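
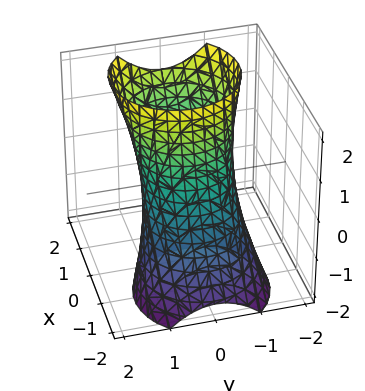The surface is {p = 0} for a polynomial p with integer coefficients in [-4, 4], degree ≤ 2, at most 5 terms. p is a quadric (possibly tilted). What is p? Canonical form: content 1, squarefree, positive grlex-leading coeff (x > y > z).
(a) The degree is 2 — a generic line meets the surface in up to 2 points.
(b) Against the integer gridlines: the x-axis gridline crossings are at x ∈ {-1, 1}; it misses every integer gridline on the z-axis.
(c) Matching integer coefficients to the picture gives p. Check: (0, -1, 0) on the y-axis lies on the surface, and p(0, -1, 0) = 0. ✓

x^2 - x*z + y^2 - 1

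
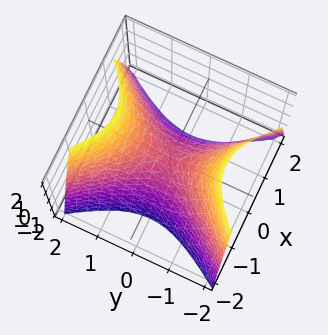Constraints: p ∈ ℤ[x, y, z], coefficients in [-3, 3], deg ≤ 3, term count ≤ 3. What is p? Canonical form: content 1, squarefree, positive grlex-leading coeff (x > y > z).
First, the degree is 2 — a saddle surface; a quadric.
Next, symmetries: the x ↦ −x reflection is a symmetry, so x appears only in even powers; it's symmetric under y → −y, forcing even powers of y.
Then, from the axis intercepts and sections: it meets the y-axis at y = 0 (among the integer gridlines); one x-axis crossing is at x = 0; it crosses the z-axis at the gridline z = 0.
Finally, putting this together gives p.

3*x^2 - 2*y^2 + 2*z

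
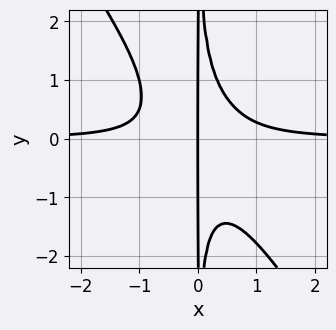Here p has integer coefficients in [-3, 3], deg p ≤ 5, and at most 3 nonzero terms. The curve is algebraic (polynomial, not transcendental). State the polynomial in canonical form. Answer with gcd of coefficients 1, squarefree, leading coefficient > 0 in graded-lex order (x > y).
3*x^3*y + 2*x^2*y^2 - x

(a) deg p = 4. No degree-3 curve has this shape.
(b) From the axis intercepts and sections: it meets the x-axis at x = 0 (among the integer gridlines); every point of the y-axis in the box is on the curve.
(c) The integer polynomial consistent with all of this is the stated p.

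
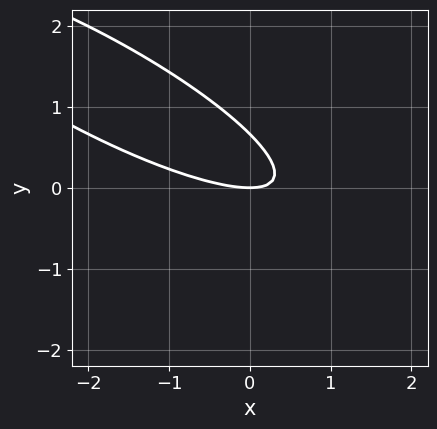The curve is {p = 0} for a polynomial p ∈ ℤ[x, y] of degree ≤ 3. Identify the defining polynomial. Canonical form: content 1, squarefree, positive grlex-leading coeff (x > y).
(a) deg p = 2.
(b) Against the integer gridlines: one y-axis crossing is at y = 0; it crosses the x-axis at the gridline x = 0.
(c) Fitting integer coefficients to these (and the overall shape) gives p.

x^2 + 3*x*y + 3*y^2 - 2*y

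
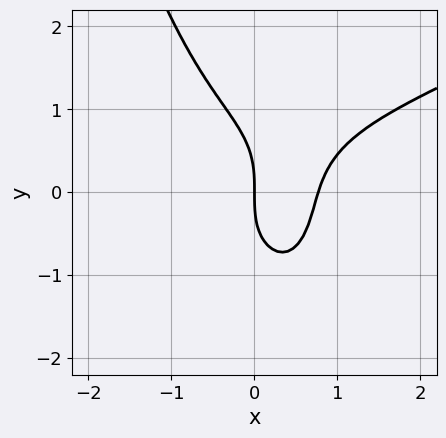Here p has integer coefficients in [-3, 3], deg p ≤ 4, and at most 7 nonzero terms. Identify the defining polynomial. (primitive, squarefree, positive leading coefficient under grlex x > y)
deg p = 4. A generic line meets the curve in up to 4 points.
From the visible intercepts: it crosses the y-axis at the gridline y = 0; it meets the x-axis at x = 0 (among the integer gridlines).
Putting this together gives p.

x^4 - 2*x^3*y - y^3 + 2*x^2 - 2*x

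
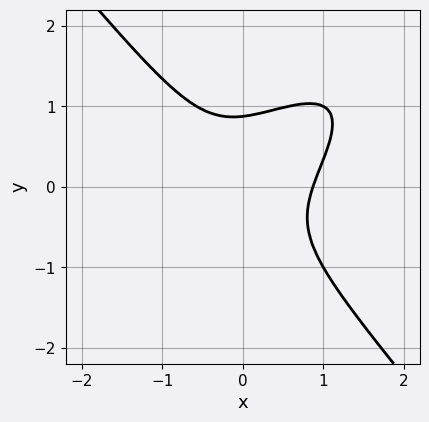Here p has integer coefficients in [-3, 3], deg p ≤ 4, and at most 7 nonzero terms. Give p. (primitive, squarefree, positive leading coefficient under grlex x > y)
3*x^3 - 3*x^2*y - x*y^2 + 3*y^3 - 2

1. The degree is 3 — a generic line meets the curve in up to 3 points.
2. Matching integer coefficients to the picture gives p.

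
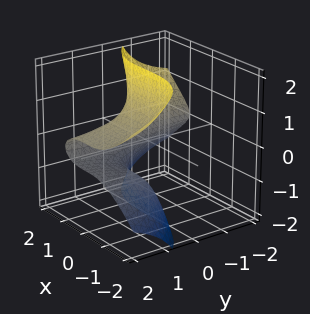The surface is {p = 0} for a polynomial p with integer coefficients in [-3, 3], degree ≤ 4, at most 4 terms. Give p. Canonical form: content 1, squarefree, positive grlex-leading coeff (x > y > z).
The degree is 3 — a generic line meets the surface in up to 3 points.
From the axis intercepts and sections: it misses every integer gridline on the y-axis; it misses every integer gridline on the z-axis.
Together with the visible shape, these determine p as stated. Check: (1, 0, 0) on the x-axis lies on the surface, and p(1, 0, 0) = 0. ✓

x^3 + 3*y*z^2 - 1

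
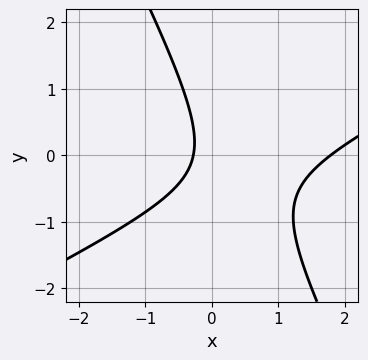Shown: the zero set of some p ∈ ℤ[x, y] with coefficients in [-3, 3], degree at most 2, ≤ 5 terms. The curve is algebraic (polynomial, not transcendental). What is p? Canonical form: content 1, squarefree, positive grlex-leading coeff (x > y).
2*x^2 - 3*x*y - 2*y^2 - 3*x - 1

1. The degree is 2 — a generic line meets the curve in up to 2 points.
2. Reading off the gridlines: the curve avoids every integer y-axis point in the box.
3. The integer polynomial consistent with all of this is the stated p.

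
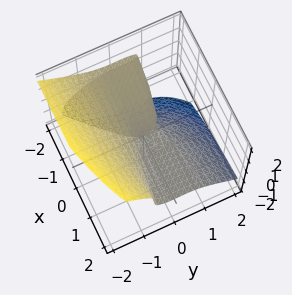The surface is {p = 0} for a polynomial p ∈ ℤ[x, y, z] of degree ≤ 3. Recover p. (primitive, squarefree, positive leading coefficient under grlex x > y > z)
First, degree: a generic line meets the surface in up to 3 points, so deg p = 3.
Next, from the visible intercepts: it meets the z-axis at z = 0 (among the integer gridlines); it crosses the y-axis at the gridline y = 0.
Finally, assembling these constraints gives the stated polynomial. Check: (1, 0, 0) on the x-axis lies on the surface, and p(1, 0, 0) = 0. ✓

3*x*z^2 - 2*y^3 - 3*z^3 - 2*x*z + y^2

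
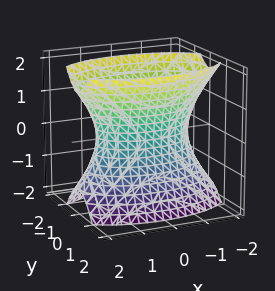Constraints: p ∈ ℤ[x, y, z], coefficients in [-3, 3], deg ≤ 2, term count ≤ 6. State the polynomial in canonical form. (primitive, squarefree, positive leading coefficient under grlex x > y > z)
First, the degree is 2 — an hourglass — one-sheet hyperboloid; a quadric.
Next, symmetries: mirror symmetry z ↦ −z ⇒ only even powers of z; mirror symmetry y ↦ −y ⇒ only even powers of y; it's symmetric under x → −x, forcing even powers of x.
Next, checking where it meets the axes: the surface avoids every integer z-axis point in the box.
Finally, these observations pin down the coefficients.

x^2 + 3*y^2 - z^2 - 2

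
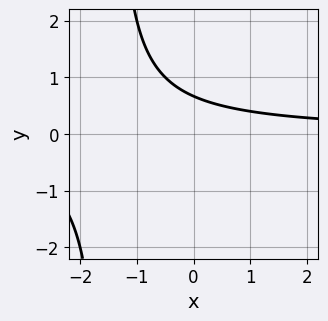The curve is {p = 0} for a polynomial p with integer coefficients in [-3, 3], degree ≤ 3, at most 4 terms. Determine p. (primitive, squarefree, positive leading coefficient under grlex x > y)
2*x*y + 3*y - 2

1. deg p = 2. The shape is more complex than any degree-1 curve.
2. From the axis intercepts and sections: no x-intercept at any integer in the box.
3. Matching integer coefficients to the picture gives p.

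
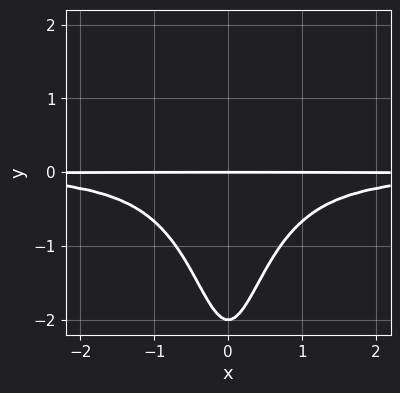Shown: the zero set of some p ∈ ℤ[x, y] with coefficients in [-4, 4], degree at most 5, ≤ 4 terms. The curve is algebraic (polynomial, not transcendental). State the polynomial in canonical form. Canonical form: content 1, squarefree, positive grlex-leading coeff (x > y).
1. Degree: no degree-3 curve has this shape, so deg p = 4.
2. Symmetries: the x ↦ −x reflection is a symmetry, so x appears only in even powers.
3. Checking where it meets the axes: every point of the x-axis in the box is on the curve; the y-axis gridline crossings are at y ∈ {-2, 0}.
4. Matching integer coefficients to the picture gives p.

2*x^2*y^2 + y^2 + 2*y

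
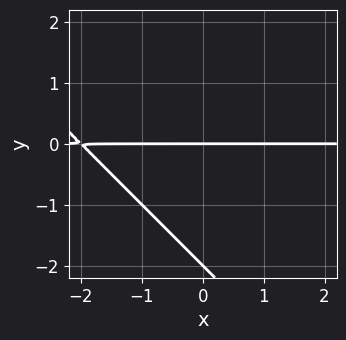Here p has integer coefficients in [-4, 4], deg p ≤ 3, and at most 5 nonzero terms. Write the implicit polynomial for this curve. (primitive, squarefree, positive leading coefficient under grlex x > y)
1. deg p = 2. No degree-1 curve has this shape.
2. Reading off the gridlines: among the integer gridlines, it crosses the y-axis at y ∈ {-2, 0}; every point of the x-axis in the box is on the curve.
3. Together with the visible shape, these determine p as stated.

x*y + y^2 + 2*y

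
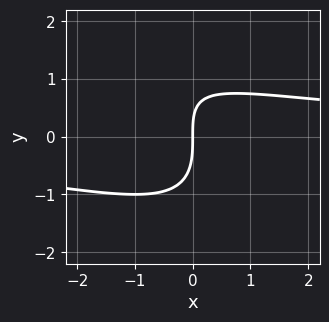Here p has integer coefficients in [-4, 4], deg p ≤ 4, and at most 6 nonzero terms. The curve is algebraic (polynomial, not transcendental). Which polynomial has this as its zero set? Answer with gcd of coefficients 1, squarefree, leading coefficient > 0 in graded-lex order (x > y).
First, deg p = 3.
Next, from the visible intercepts: it crosses the y-axis at the gridline y = 0; one x-axis crossing is at x = 0.
Finally, together with the visible shape, these determine p as stated.

x^2*y + 2*x*y^2 + y^3 + x*y - 3*x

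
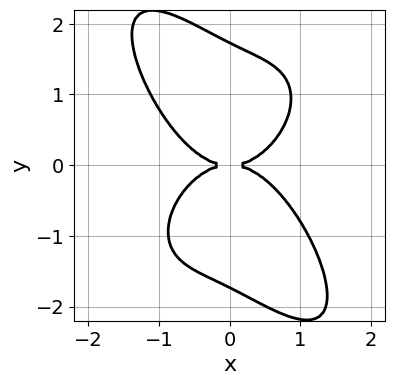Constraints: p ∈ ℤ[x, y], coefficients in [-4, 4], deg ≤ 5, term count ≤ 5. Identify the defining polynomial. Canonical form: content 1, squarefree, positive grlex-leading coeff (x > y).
First, the degree is 4 — the shape is more complex than any degree-3 curve.
Next, from the axis intercepts and sections: it meets the y-axis at y = 0 (among the integer gridlines); one x-axis crossing is at x = 0.
Finally, putting this together gives p.

2*x^4 + x*y^3 + y^4 - 3*y^2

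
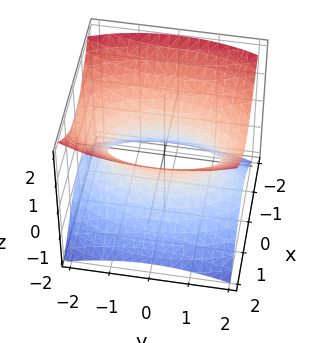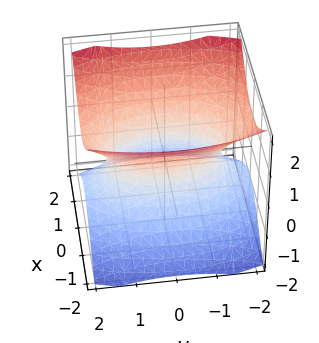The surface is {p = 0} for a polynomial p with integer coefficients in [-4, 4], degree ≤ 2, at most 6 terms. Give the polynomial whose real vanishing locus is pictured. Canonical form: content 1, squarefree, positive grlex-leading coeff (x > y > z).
3*x^2 + y^2 - 3*z^2 - 2

(a) Degree: one connected sheet with a waist; a quadric, so deg p = 2.
(b) Symmetries: it's symmetric under z → −z, forcing even powers of z; the y ↦ −y reflection is a symmetry, so y appears only in even powers; it's symmetric under x → −x, forcing even powers of x.
(c) Checking where it meets the axes: it misses every integer gridline on the z-axis.
(d) Solving for integer coefficients yields p as stated.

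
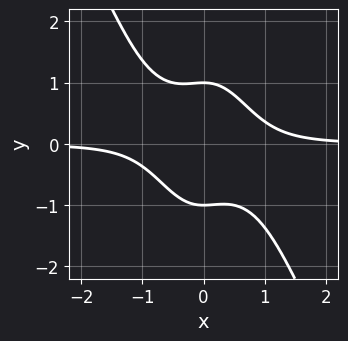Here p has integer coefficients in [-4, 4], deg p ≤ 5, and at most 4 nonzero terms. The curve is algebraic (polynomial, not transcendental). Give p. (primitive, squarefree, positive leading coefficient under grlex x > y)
2*x^3*y + x^2*y^2 + y^2 - 1

First, degree: a generic line meets the curve in up to 4 points, so deg p = 4.
Then, reading off the gridlines: it misses every integer gridline on the x-axis; the y-axis gridline crossings are at y ∈ {-1, 1}.
Finally, putting this together gives p.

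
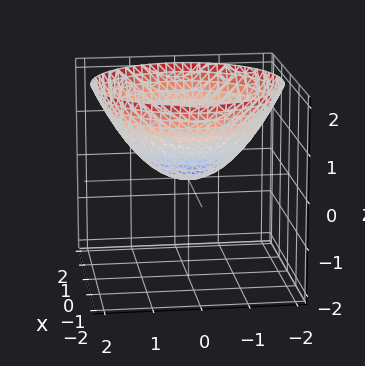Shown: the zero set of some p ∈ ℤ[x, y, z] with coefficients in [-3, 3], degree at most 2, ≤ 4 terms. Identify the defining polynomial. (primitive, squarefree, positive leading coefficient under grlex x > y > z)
First, deg p = 2. A single bowl opening along one axis; a quadric.
Then, by symmetry, the surface is invariant under rotation about z: p = q(x² + y², z).
Then, reading off the gridlines: one x-axis crossing is at x = 0; a circular section at z = 1 has radius between 1 and 2; it meets the z-axis at z = 0 (among the integer gridlines).
Finally, the integer polynomial consistent with all of this is the stated p.

x^2 + y^2 - 2*z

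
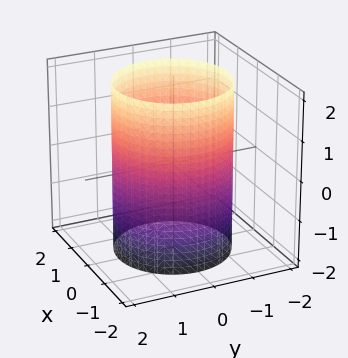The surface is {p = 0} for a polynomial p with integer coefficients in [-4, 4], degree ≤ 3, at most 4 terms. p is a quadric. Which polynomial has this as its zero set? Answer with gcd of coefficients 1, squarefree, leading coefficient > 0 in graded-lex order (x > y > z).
x^2 + y^2 - 2

1. deg p = 2.
2. Symmetries: mirror symmetry z ↦ −z ⇒ only even powers of z; rotational symmetry about the z-axis ⇒ p depends on x, y only through x² + y².
3. Observable constraints: no z-intercept at any integer in the box; a circular section at z = -1 has radius between 1 and 2.
4. Solving for integer coefficients yields p as stated.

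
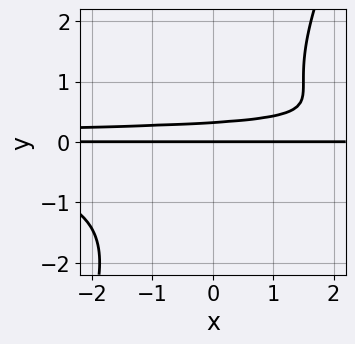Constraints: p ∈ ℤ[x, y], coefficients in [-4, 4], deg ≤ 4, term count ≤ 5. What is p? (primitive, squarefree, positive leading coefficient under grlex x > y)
(a) Degree: the shape is more complex than any degree-3 curve, so deg p = 4.
(b) From the axis intercepts and sections: the visible x-axis segment lies entirely on the curve; it crosses the y-axis at the gridline y = 0.
(c) Assembling these constraints gives the stated polynomial.

2*x*y^3 - y^4 - 3*y^2 + y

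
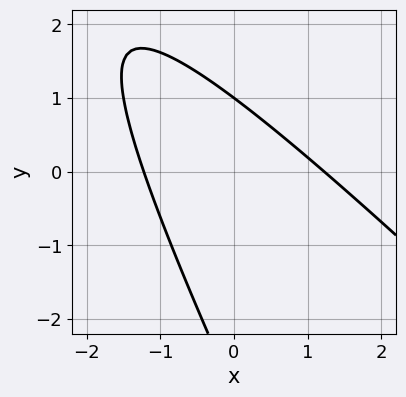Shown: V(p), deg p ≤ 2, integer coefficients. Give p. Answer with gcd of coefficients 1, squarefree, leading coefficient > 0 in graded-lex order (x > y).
2*x^2 + 3*x*y + y^2 + 2*y - 3

(a) Degree: the shape is more complex than any degree-1 curve, so deg p = 2.
(b) Reading off the gridlines: it crosses the y-axis at the gridline y = 1.
(c) These observations pin down the coefficients.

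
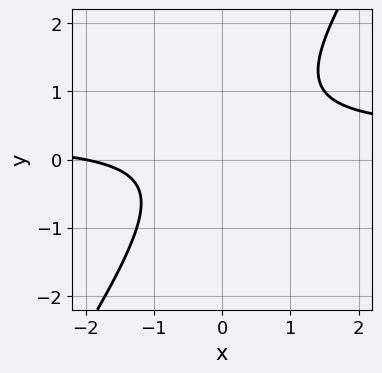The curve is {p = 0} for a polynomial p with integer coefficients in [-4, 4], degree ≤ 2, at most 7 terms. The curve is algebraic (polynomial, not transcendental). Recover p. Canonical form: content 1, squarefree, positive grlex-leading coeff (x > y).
3*x*y - 2*y^2 - x + y - 2

First, degree: the shape is more complex than any degree-1 curve, so deg p = 2.
Next, against the integer gridlines: it misses every integer gridline on the y-axis; it crosses the x-axis at the gridline x = -2.
Finally, fitting integer coefficients to these (and the overall shape) gives p.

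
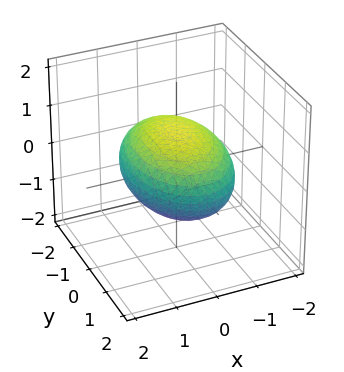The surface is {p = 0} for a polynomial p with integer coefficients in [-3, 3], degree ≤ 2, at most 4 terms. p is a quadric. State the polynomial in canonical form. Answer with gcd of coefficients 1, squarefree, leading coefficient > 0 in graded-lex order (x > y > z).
2*x^2 + y^2 + 3*z^2 - 3

(a) The degree is 2 — bounded and convex; a quadric.
(b) Symmetries: the y ↦ −y reflection is a symmetry, so y appears only in even powers; mirror symmetry z ↦ −z ⇒ only even powers of z; mirror symmetry x ↦ −x ⇒ only even powers of x.
(c) Checking where it meets the axes: among the integer gridlines, it crosses the z-axis at z ∈ {-1, 1}.
(d) Solving for integer coefficients yields p as stated.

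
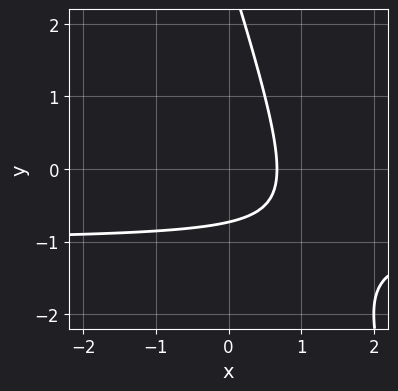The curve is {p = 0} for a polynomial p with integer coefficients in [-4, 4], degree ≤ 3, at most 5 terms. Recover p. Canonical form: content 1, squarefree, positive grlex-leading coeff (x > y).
1. The degree is 2 — the shape is more complex than any degree-1 curve.
2. Putting this together gives p.

3*x*y + y^2 + 3*x - 2*y - 2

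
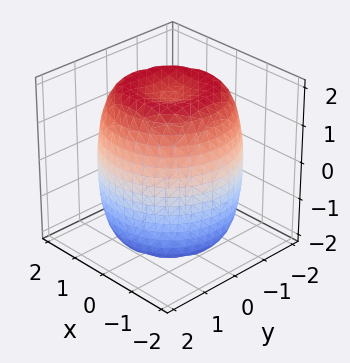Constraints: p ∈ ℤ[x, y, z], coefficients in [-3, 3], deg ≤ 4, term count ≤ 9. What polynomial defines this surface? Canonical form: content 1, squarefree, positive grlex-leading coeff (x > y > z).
(a) The degree is 4 — a generic line meets the surface in up to 4 points.
(b) By symmetry, the z-axis is an axis of rotation, so x and y enter only as x² + y².
(c) Reading off the gridlines: a circular section at z = 1 has radius between 1 and 2.
(d) Fitting integer coefficients to these (and the overall shape) gives p.

x^4 + 2*x^2*y^2 + y^4 - 2*x^2 - 2*y^2 + z^2 - 3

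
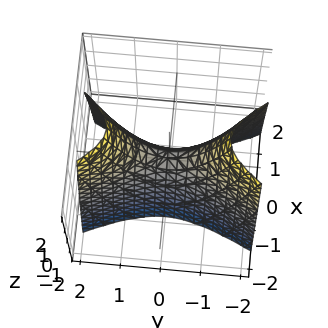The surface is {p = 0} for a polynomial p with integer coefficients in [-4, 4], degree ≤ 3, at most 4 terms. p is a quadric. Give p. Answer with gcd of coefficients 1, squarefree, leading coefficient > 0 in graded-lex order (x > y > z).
3*x^2 - y^2 + z

First, degree: a saddle surface; a quadric, so deg p = 2.
Then, symmetries: it's symmetric under y → −y, forcing even powers of y; it's symmetric under x → −x, forcing even powers of x.
Next, from the axis intercepts and sections: one x-axis crossing is at x = 0; it crosses the z-axis at the gridline z = 0.
Finally, together with the visible shape, these determine p as stated.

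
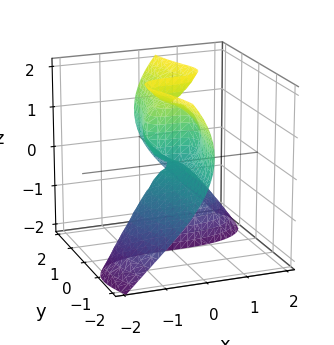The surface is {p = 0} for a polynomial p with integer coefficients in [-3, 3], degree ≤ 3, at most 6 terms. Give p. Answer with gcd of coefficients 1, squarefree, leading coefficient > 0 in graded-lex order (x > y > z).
(a) Degree: the shape is more complex than any degree-2 surface, so deg p = 3.
(b) Against the integer gridlines: it meets the x-axis at x = 0 (among the integer gridlines); the visible z-axis segment lies entirely on the surface; the visible y-axis segment lies entirely on the surface.
(c) Together with the visible shape, these determine p as stated.

x^3 + 3*x*y^2 - 2*y*z^2 + 3*y*z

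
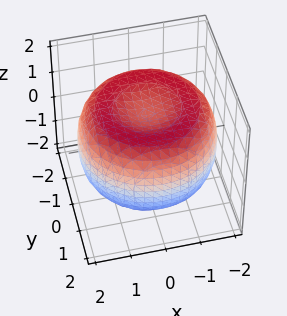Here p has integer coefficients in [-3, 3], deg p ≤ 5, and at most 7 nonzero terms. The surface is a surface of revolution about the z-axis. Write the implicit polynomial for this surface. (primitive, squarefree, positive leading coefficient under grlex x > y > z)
x^4 + 2*x^2*y^2 + y^4 - 3*x^2 - 3*y^2 + 3*z^2 - 3

First, deg p = 4. No degree-3 surface has this shape.
Next, symmetries: rotational symmetry about the z-axis ⇒ p depends on x, y only through x² + y².
Next, checking where it meets the axes: among the integer gridlines, it crosses the z-axis at z ∈ {-1, 1}; a circular section at z = 1 has radius between 1 and 2.
Finally, assembling these constraints gives the stated polynomial.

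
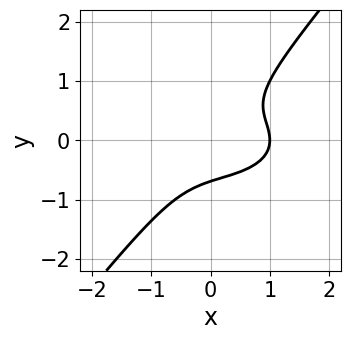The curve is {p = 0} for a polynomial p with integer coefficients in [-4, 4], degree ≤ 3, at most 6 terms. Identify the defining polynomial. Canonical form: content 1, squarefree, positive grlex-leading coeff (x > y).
First, deg p = 3.
Then, checking where it meets the axes: it crosses the x-axis at the gridline x = 1.
Finally, matching integer coefficients to the picture gives p.

x^3 + 3*x*y^2 - 3*y^3 - 1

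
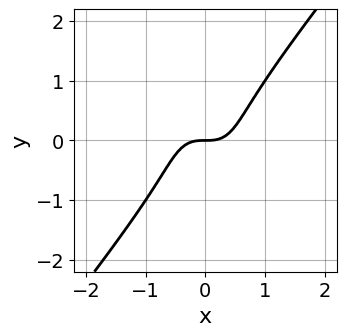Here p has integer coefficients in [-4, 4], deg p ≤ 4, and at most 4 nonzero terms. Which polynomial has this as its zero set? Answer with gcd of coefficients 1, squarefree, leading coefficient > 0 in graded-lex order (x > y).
2*x^3 - y^3 - y

(a) deg p = 3. A generic line meets the curve in up to 3 points.
(b) Observable constraints: it meets the y-axis at y = 0 (among the integer gridlines); one x-axis crossing is at x = 0.
(c) Putting this together gives p.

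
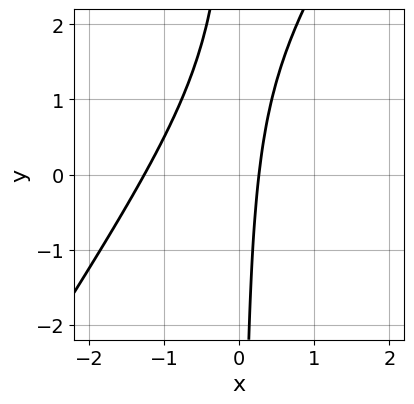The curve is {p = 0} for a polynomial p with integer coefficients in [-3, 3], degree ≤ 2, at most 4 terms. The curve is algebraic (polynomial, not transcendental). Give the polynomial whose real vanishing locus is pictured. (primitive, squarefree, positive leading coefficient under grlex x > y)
3*x^2 - 2*x*y + 3*x - 1

(a) deg p = 2. A generic line meets the curve in up to 2 points.
(b) From the axis intercepts and sections: it misses every integer gridline on the y-axis.
(c) Together with the visible shape, these determine p as stated.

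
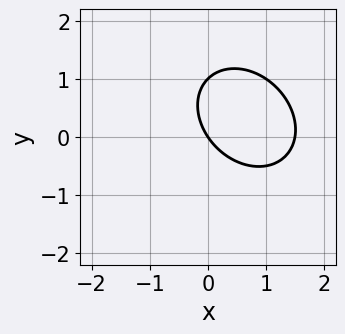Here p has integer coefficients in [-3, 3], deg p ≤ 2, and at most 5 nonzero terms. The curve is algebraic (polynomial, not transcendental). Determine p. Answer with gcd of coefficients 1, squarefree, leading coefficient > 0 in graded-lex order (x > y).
2*x^2 + x*y + 2*y^2 - 3*x - 2*y

The degree is 2 — a generic line meets the curve in up to 2 points.
Against the integer gridlines: one x-axis crossing is at x = 0; the y-axis gridline crossings are at y ∈ {0, 1}.
The integer polynomial consistent with all of this is the stated p.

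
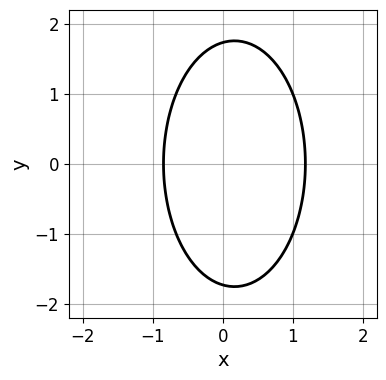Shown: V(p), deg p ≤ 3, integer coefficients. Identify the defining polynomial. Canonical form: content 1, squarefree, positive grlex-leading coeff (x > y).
3*x^2 + y^2 - x - 3

1. The degree is 2 — a generic line meets the curve in up to 2 points.
2. Symmetries: it's symmetric under y → −y, forcing even powers of y.
3. Putting this together gives p.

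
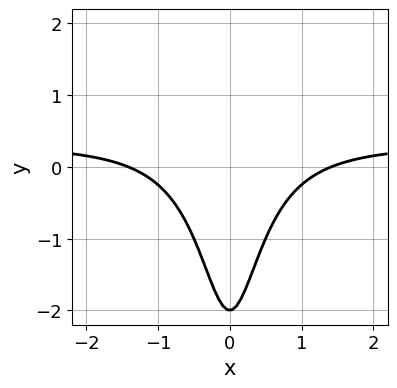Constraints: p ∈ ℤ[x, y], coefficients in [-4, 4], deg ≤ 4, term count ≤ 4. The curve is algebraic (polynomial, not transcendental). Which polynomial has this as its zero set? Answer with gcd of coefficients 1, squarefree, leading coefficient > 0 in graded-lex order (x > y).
3*x^2*y - x^2 + y + 2

First, the degree is 3 — the shape is more complex than any degree-2 curve.
Then, symmetries: the x ↦ −x reflection is a symmetry, so x appears only in even powers.
Then, reading off the gridlines: it meets the y-axis at y = -2 (among the integer gridlines).
Finally, together with the visible shape, these determine p as stated.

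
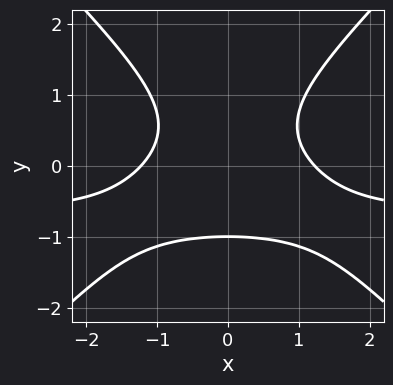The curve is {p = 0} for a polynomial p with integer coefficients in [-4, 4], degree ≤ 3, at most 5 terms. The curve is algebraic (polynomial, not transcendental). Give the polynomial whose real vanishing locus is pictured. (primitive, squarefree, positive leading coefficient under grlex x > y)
3*x^2*y - 3*y^3 + 2*x^2 - 3

First, the degree is 3 — the shape is more complex than any degree-2 curve.
Then, symmetries: mirror symmetry x ↦ −x ⇒ only even powers of x.
Then, from the axis intercepts and sections: it crosses the y-axis at the gridline y = -1.
Finally, putting this together gives p.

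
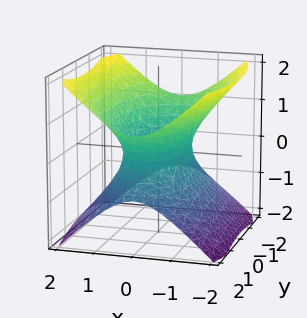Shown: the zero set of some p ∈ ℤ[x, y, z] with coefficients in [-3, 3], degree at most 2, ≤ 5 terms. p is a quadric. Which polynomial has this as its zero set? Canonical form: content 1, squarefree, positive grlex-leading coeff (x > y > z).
3*x^2 + y^2 - 3*z^2 - 2

First, the degree is 2 — an hourglass — one-sheet hyperboloid; a quadric.
Next, symmetries: it's symmetric under z → −z, forcing even powers of z; the y ↦ −y reflection is a symmetry, so y appears only in even powers; it's symmetric under x → −x, forcing even powers of x.
Then, checking where it meets the axes: the surface avoids every integer z-axis point in the box.
Finally, matching integer coefficients to the picture gives p.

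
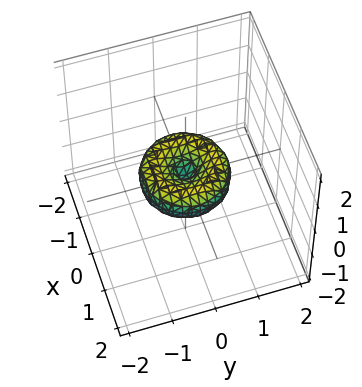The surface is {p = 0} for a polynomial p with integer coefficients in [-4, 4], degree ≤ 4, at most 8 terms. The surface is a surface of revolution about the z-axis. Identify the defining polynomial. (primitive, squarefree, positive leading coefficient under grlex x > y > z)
First, the degree is 4 — the shape is more complex than any degree-3 surface.
Next, by symmetry, every cross-section ⟂ z is a circle, so x, y appear only via x² + y².
Next, checking where it meets the axes: the y-axis gridline crossings are at y ∈ {-1, 0, 1}; a circular section at z = 0 has radius exactly 1.
Finally, assembling these constraints gives the stated polynomial. Check: (1, 0, 0) on the x-axis lies on the surface, and p(1, 0, 0) = 0. ✓

2*x^4 + 4*x^2*y^2 + 2*y^4 - 2*x^2 - 2*y^2 + 3*z^2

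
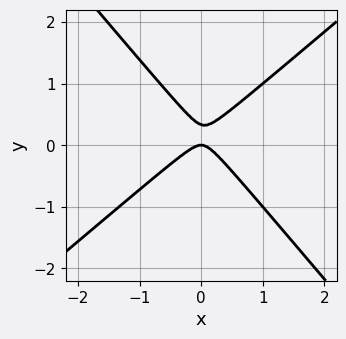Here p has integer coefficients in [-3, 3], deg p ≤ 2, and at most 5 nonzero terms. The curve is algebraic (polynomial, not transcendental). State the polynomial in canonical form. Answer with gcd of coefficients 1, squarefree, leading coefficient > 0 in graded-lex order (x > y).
deg p = 2. No degree-1 curve has this shape.
From the axis intercepts and sections: one y-axis crossing is at y = 0; it meets the x-axis at x = 0 (among the integer gridlines).
The integer polynomial consistent with all of this is the stated p.

3*x^2 - x*y - 3*y^2 + y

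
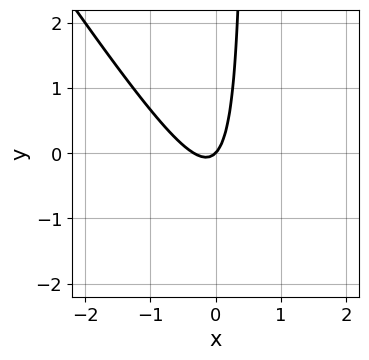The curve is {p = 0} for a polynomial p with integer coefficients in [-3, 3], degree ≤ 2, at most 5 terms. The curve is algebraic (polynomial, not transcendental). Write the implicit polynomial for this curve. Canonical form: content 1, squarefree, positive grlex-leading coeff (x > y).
1. deg p = 2. No degree-1 curve has this shape.
2. Against the integer gridlines: it meets the x-axis at x = 0 (among the integer gridlines); it crosses the y-axis at the gridline y = 0.
3. Fitting integer coefficients to these (and the overall shape) gives p.

3*x^2 + 2*x*y + x - y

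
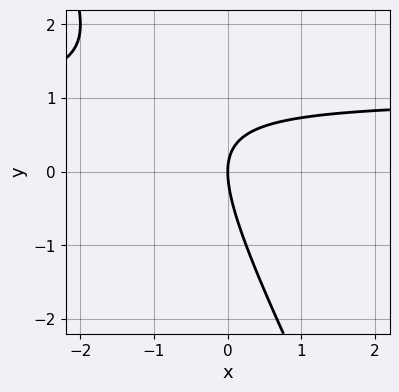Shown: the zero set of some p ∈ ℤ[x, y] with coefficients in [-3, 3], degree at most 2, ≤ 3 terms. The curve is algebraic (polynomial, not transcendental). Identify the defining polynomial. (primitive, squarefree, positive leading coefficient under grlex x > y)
2*x*y + y^2 - 2*x

1. deg p = 2. The shape is more complex than any degree-1 curve.
2. Against the integer gridlines: it meets the x-axis at x = 0 (among the integer gridlines); it crosses the y-axis at the gridline y = 0.
3. Assembling these constraints gives the stated polynomial.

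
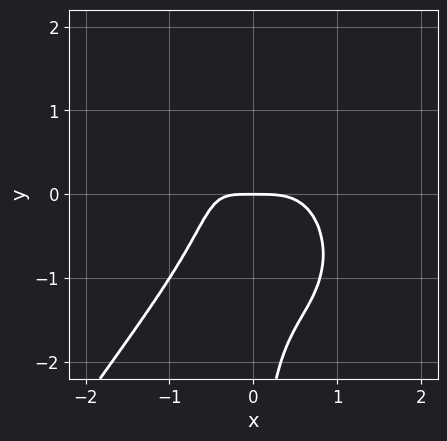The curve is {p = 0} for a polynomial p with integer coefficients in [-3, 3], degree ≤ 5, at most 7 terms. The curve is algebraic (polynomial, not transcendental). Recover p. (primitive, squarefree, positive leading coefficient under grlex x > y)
3*x^4 - x*y^3 + 2*x*y^2 + 2*x*y + 2*y

(a) Degree: no degree-3 curve has this shape, so deg p = 4.
(b) Reading off the gridlines: it meets the y-axis at y = 0 (among the integer gridlines); it crosses the x-axis at the gridline x = 0.
(c) Together with the visible shape, these determine p as stated.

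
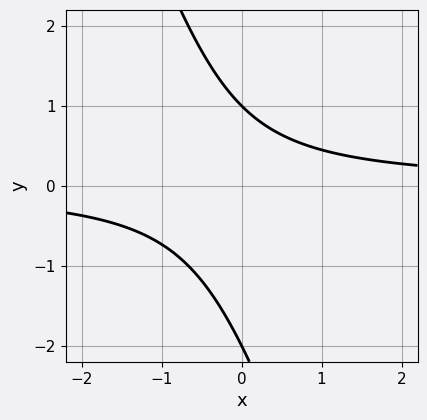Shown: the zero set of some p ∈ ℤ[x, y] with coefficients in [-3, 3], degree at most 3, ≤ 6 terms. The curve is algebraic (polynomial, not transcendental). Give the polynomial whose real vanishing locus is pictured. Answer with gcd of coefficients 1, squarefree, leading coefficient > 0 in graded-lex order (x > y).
1. Degree: a generic line meets the curve in up to 2 points, so deg p = 2.
2. Checking where it meets the axes: the curve avoids every integer x-axis point in the box; the y-axis gridline crossings are at y ∈ {-2, 1}.
3. Solving for integer coefficients yields p as stated.

3*x*y + y^2 + y - 2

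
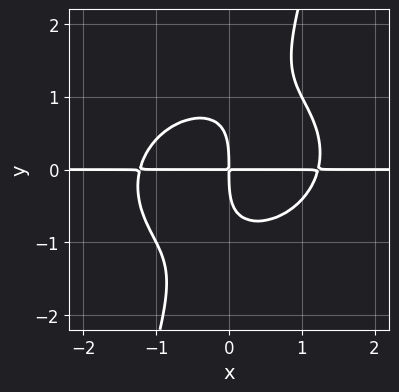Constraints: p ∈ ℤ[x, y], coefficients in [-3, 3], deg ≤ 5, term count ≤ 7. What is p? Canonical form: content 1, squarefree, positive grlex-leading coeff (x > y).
1. deg p = 4. No degree-3 curve has this shape.
2. Observable constraints: every point of the x-axis in the box is on the curve.
3. These observations pin down the coefficients.

2*x^3*y - x^2*y^2 + 3*x*y^3 - y^4 - 3*x*y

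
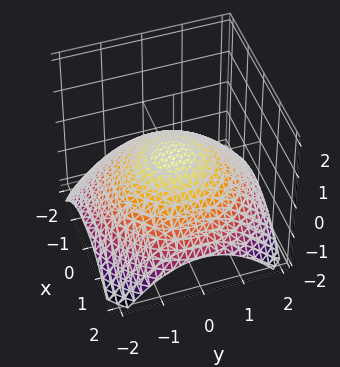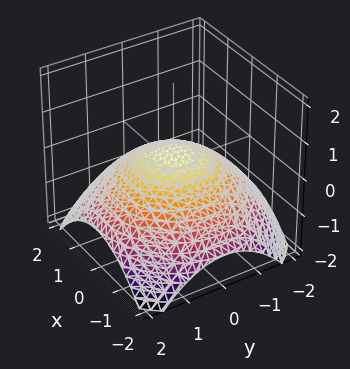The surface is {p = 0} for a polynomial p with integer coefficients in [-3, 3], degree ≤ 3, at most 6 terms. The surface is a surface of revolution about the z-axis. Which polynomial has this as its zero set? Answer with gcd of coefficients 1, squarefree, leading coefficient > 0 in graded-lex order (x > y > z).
deg p = 2. No degree-1 surface has this shape.
Symmetries: rotational symmetry about the z-axis ⇒ p depends on x, y only through x² + y².
From the axis intercepts and sections: a circular section at z = 0 has radius exactly 1; the x-axis gridline crossings are at x ∈ {-1, 1}; among the integer gridlines, it crosses the y-axis at y ∈ {-1, 1}.
Putting this together gives p.

x^2 + y^2 + 3*z - 1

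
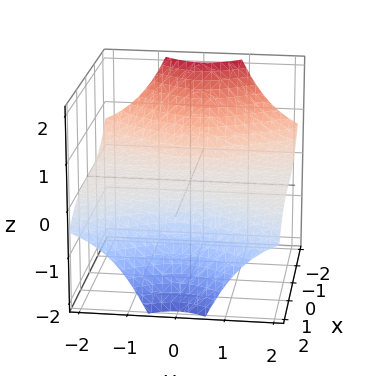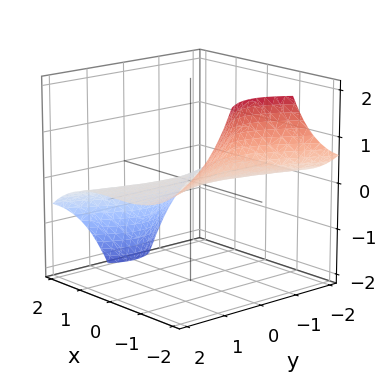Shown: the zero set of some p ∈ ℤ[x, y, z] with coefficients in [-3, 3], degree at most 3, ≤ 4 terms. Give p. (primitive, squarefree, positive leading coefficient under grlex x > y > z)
x^3 + 3*y^2*z + 3*z

1. deg p = 3. A generic line meets the surface in up to 3 points.
2. Reading off the gridlines: the visible y-axis segment lies entirely on the surface; one x-axis crossing is at x = 0; one z-axis crossing is at z = 0.
3. Solving for integer coefficients yields p as stated.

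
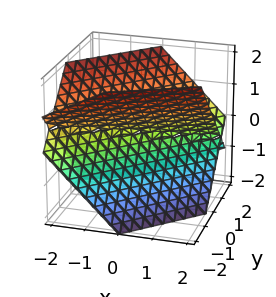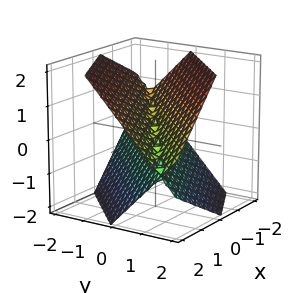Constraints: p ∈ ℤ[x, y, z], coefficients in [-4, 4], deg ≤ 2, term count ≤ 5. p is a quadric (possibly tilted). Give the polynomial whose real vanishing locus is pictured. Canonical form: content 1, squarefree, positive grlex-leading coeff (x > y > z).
x^2 - 3*x*y - x*z + 2*y^2 - 2*z^2

(a) deg p = 2. A generic line meets the surface in up to 2 points.
(b) Against the integer gridlines: one z-axis crossing is at z = 0; it meets the y-axis at y = 0 (among the integer gridlines).
(c) Assembling these constraints gives the stated polynomial.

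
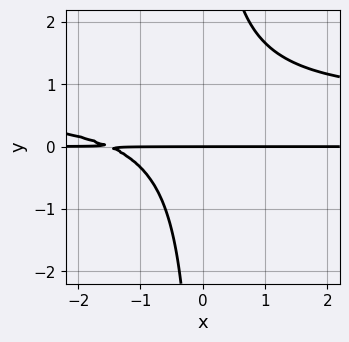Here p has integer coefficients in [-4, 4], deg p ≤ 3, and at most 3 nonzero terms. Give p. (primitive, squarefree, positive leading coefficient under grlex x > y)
3*x*y^2 - 2*x*y - 3*y

(a) Degree: a generic line meets the curve in up to 3 points, so deg p = 3.
(b) From the visible intercepts: it crosses the y-axis at the gridline y = 0; every point of the x-axis in the box is on the curve.
(c) Together with the visible shape, these determine p as stated.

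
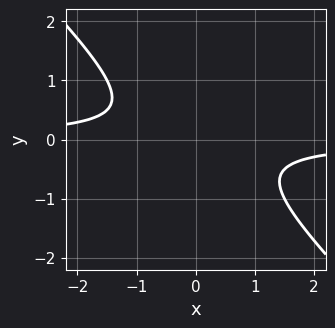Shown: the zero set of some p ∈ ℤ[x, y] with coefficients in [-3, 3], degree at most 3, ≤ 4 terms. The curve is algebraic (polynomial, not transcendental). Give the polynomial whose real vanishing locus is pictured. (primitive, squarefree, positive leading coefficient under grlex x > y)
The degree is 2 — the shape is more complex than any degree-1 curve.
Observable constraints: the curve avoids every integer y-axis point in the box; it misses every integer gridline on the x-axis.
The integer polynomial consistent with all of this is the stated p.

2*x*y + 2*y^2 + 1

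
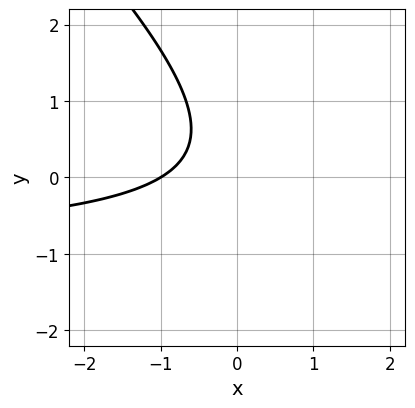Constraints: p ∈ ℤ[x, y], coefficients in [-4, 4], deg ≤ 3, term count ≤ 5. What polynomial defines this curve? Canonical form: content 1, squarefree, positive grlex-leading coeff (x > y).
3*x*y + 3*y^2 + 3*x - 2*y + 3

deg p = 2. A generic line meets the curve in up to 2 points.
Reading off the gridlines: it misses every integer gridline on the y-axis; it meets the x-axis at x = -1 (among the integer gridlines).
Assembling these constraints gives the stated polynomial.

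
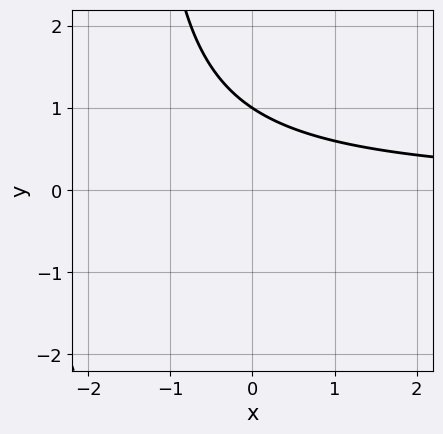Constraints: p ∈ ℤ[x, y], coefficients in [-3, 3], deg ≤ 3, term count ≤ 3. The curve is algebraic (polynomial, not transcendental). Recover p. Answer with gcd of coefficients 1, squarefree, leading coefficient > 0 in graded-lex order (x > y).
The degree is 2 — no degree-1 curve has this shape.
Checking where it meets the axes: no x-intercept at any integer in the box; one y-axis crossing is at y = 1.
Together with the visible shape, these determine p as stated.

2*x*y + 3*y - 3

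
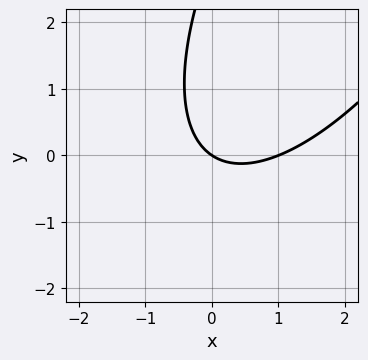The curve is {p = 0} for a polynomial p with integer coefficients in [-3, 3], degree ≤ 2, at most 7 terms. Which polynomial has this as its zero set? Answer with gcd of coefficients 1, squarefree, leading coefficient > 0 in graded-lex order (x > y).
2*x^2 - 2*x*y + y^2 - 2*x - 3*y

deg p = 2. A generic line meets the curve in up to 2 points.
Reading off the gridlines: the x-axis gridline crossings are at x ∈ {0, 1}; it crosses the y-axis at the gridline y = 0.
Fitting integer coefficients to these (and the overall shape) gives p.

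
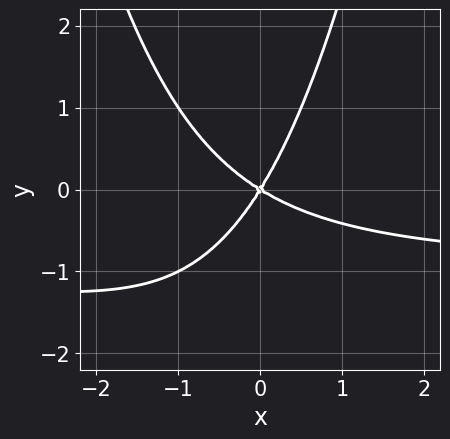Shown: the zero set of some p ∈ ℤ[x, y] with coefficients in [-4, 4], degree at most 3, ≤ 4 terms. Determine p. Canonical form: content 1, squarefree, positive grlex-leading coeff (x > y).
Degree: a generic line meets the curve in up to 3 points, so deg p = 3.
From the axis intercepts and sections: it crosses the y-axis at the gridline y = 0; it meets the x-axis at x = 0 (among the integer gridlines).
Fitting integer coefficients to these (and the overall shape) gives p.

x^2*y + x^2 + x*y - y^2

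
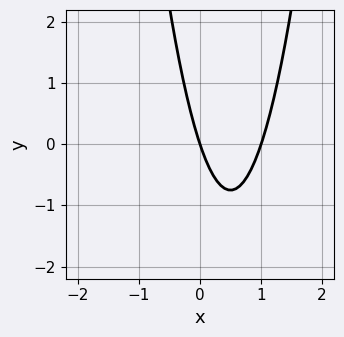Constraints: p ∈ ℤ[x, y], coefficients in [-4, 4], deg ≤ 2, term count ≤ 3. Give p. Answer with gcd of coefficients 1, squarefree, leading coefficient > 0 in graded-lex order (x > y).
(a) The degree is 2 — the shape is more complex than any degree-1 curve.
(b) Checking where it meets the axes: it meets the y-axis at y = 0 (among the integer gridlines); the x-axis gridline crossings are at x ∈ {0, 1}.
(c) Solving for integer coefficients yields p as stated.

3*x^2 - 3*x - y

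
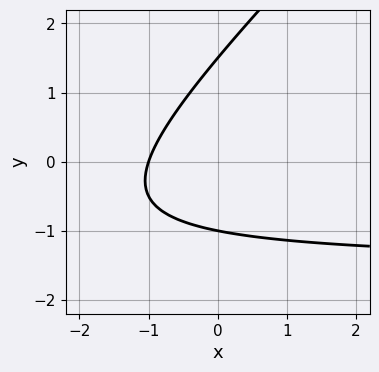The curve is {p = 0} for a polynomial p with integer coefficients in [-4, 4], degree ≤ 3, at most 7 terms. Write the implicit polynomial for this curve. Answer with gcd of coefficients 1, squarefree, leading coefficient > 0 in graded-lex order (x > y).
2*x*y - 2*y^2 + 3*x + y + 3

1. Degree: no degree-1 curve has this shape, so deg p = 2.
2. From the axis intercepts and sections: it crosses the x-axis at the gridline x = -1; it crosses the y-axis at the gridline y = -1.
3. Putting this together gives p.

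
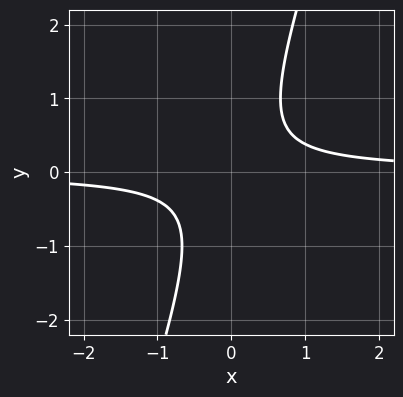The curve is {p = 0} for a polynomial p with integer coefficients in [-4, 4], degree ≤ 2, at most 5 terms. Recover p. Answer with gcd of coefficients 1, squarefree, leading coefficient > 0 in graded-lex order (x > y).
3*x*y - y^2 - 1

(a) Degree: the shape is more complex than any degree-1 curve, so deg p = 2.
(b) Against the integer gridlines: it misses every integer gridline on the y-axis; no x-intercept at any integer in the box.
(c) Putting this together gives p.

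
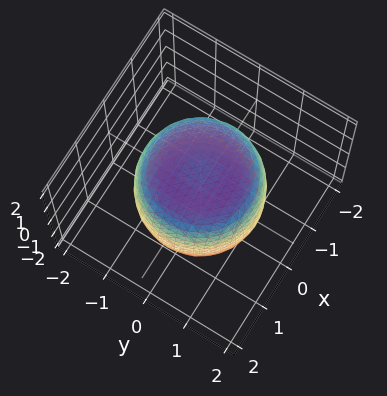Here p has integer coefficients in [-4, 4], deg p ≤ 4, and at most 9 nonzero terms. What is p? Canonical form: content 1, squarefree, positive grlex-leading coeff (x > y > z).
2*x^4 + 4*x^2*y^2 + 2*y^4 - 2*x^2 - 2*y^2 + 2*z^2 - 3

deg p = 4. No degree-3 surface has this shape.
Symmetries: the surface is invariant under rotation about z: p = q(x² + y², z).
Observable constraints: a circular section at z = 1 has radius between 1 and 2.
Putting this together gives p.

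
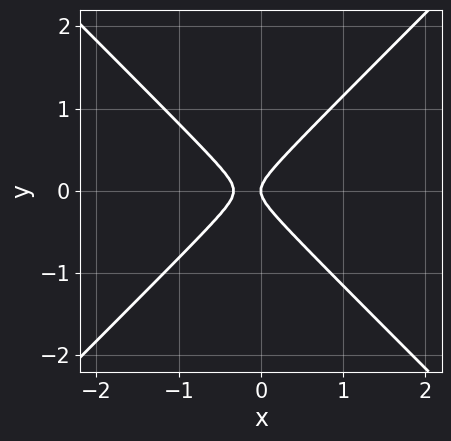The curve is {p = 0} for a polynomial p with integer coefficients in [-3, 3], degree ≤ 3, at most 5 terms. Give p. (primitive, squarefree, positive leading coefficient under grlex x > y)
3*x^2 - 3*y^2 + x

Degree: a generic line meets the curve in up to 2 points, so deg p = 2.
Symmetries: the y ↦ −y reflection is a symmetry, so y appears only in even powers.
Checking where it meets the axes: it crosses the y-axis at the gridline y = 0; it meets the x-axis at x = 0 (among the integer gridlines).
Solving for integer coefficients yields p as stated.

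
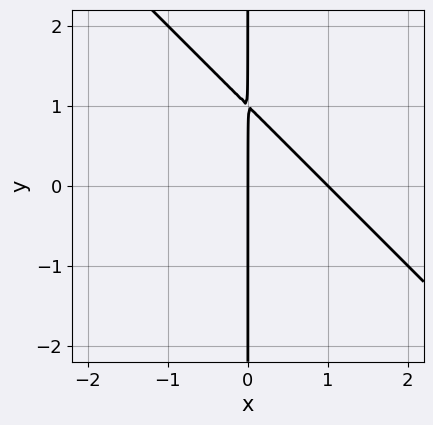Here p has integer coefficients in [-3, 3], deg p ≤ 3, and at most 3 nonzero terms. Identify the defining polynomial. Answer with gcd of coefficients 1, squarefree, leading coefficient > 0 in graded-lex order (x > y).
1. Degree: no degree-1 curve has this shape, so deg p = 2.
2. Checking where it meets the axes: every point of the y-axis in the box is on the curve; the x-axis gridline crossings are at x ∈ {0, 1}.
3. Fitting integer coefficients to these (and the overall shape) gives p.

x^2 + x*y - x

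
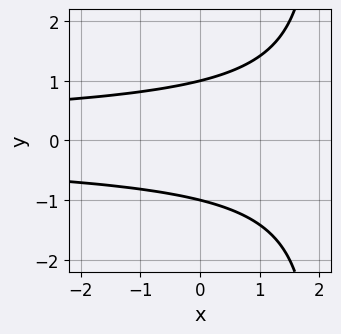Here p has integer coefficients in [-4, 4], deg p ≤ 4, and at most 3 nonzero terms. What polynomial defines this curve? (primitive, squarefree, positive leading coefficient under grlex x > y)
x*y^2 - 2*y^2 + 2

First, degree: a generic line meets the curve in up to 3 points, so deg p = 3.
Then, symmetries: the y ↦ −y reflection is a symmetry, so y appears only in even powers.
Then, from the axis intercepts and sections: it misses every integer gridline on the x-axis; the y-axis gridline crossings are at y ∈ {-1, 1}.
Finally, putting this together gives p.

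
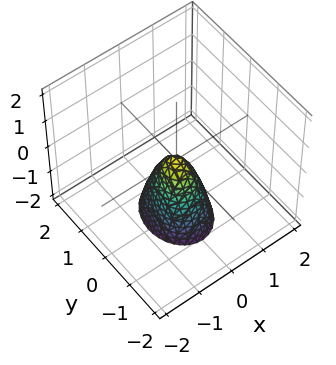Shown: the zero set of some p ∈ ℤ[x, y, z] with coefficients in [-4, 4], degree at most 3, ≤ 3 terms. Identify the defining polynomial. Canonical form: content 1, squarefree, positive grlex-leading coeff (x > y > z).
Degree: a paraboloid; a quadric, so deg p = 2.
Symmetries: it's symmetric under x → −x, forcing even powers of x; the y ↦ −y reflection is a symmetry, so y appears only in even powers.
From the visible intercepts: it crosses the z-axis at the gridline z = 0; it meets the y-axis at y = 0 (among the integer gridlines); it crosses the x-axis at the gridline x = 0.
These observations pin down the coefficients.

3*x^2 + 2*y^2 + z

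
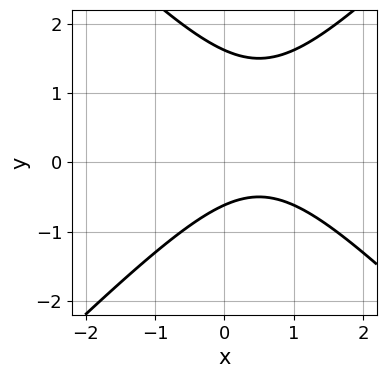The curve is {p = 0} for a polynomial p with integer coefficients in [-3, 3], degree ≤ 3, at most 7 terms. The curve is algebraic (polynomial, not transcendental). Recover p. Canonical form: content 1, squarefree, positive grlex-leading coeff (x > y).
x^2 - y^2 - x + y + 1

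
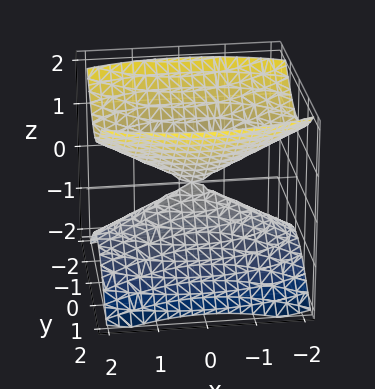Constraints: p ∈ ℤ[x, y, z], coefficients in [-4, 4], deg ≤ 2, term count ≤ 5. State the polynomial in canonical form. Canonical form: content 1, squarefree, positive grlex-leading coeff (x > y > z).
x^2 + 3*y^2 - 3*z^2

I count 2 distinct pieces. Treating them together as one polynomial.
deg p = 2. A double cone through the origin; a quadric.
Symmetries: mirror symmetry y ↦ −y ⇒ only even powers of y; the z ↦ −z reflection is a symmetry, so z appears only in even powers; mirror symmetry x ↦ −x ⇒ only even powers of x.
Checking where it meets the axes: it meets the y-axis at y = 0 (among the integer gridlines); it crosses the z-axis at the gridline z = 0; it meets the x-axis at x = 0 (among the integer gridlines).
These observations pin down the coefficients.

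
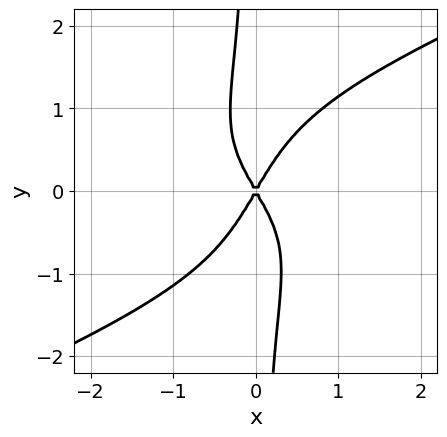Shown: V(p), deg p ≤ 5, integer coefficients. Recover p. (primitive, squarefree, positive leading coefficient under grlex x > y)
1. Degree: no degree-3 curve has this shape, so deg p = 4.
2. Reading off the gridlines: it meets the x-axis at x = 0 (among the integer gridlines); it meets the y-axis at y = 0 (among the integer gridlines).
3. These observations pin down the coefficients.

x^2*y^2 - 2*x*y^3 + 3*x^2 - y^2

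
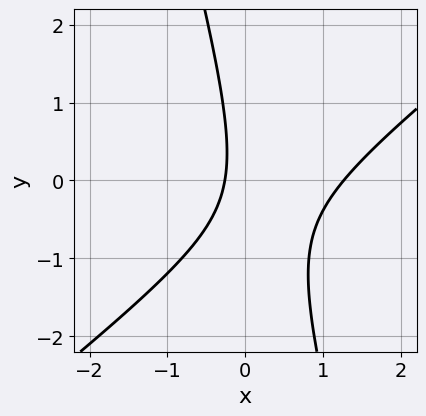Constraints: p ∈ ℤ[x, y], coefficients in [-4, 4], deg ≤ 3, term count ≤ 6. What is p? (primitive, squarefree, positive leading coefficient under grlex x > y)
1. The degree is 2 — no degree-1 curve has this shape.
2. Against the integer gridlines: no y-intercept at any integer in the box.
3. Assembling these constraints gives the stated polynomial.

3*x^2 - 3*x*y - y^2 - 3*x - 1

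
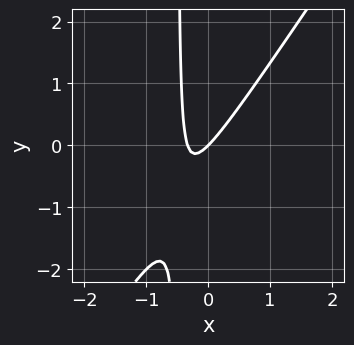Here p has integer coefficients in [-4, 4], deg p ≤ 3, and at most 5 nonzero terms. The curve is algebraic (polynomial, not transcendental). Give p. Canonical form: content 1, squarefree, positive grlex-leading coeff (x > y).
3*x^2 - 2*x*y + x - y

First, degree: no degree-1 curve has this shape, so deg p = 2.
Then, from the visible intercepts: it crosses the y-axis at the gridline y = 0; it crosses the x-axis at the gridline x = 0.
Finally, putting this together gives p.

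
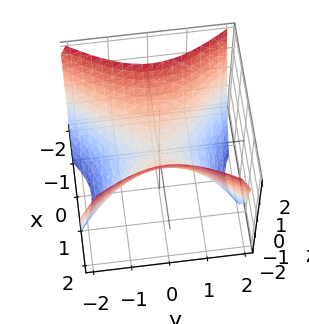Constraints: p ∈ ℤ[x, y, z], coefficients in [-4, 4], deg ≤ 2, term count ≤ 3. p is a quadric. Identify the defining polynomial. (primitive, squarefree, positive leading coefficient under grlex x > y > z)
3*x^2 - 2*y^2 - 3*z

1. deg p = 2. A hyperbolic paraboloid; a quadric.
2. Symmetries: mirror symmetry y ↦ −y ⇒ only even powers of y; the x ↦ −x reflection is a symmetry, so x appears only in even powers.
3. Against the integer gridlines: one z-axis crossing is at z = 0; it meets the y-axis at y = 0 (among the integer gridlines).
4. Together with the visible shape, these determine p as stated.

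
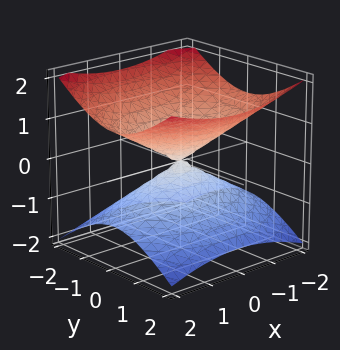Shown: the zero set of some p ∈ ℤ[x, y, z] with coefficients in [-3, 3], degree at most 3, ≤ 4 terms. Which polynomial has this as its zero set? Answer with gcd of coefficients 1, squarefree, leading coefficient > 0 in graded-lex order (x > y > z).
x^2 + 2*y^2 - 3*z^2

First, degree: a double cone through the origin; a quadric, so deg p = 2.
Then, symmetries: mirror symmetry y ↦ −y ⇒ only even powers of y; mirror symmetry x ↦ −x ⇒ only even powers of x; mirror symmetry z ↦ −z ⇒ only even powers of z.
Then, from the visible intercepts: it crosses the x-axis at the gridline x = 0; it meets the y-axis at y = 0 (among the integer gridlines).
Finally, putting this together gives p.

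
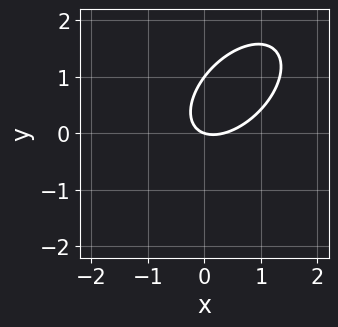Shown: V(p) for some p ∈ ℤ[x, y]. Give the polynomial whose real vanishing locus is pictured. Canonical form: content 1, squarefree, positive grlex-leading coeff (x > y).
3*x^2 - 3*x*y + 3*y^2 - x - 3*y

First, deg p = 2.
Then, reading off the gridlines: it meets the x-axis at x = 0 (among the integer gridlines); among the integer gridlines, it crosses the y-axis at y ∈ {0, 1}.
Finally, matching integer coefficients to the picture gives p.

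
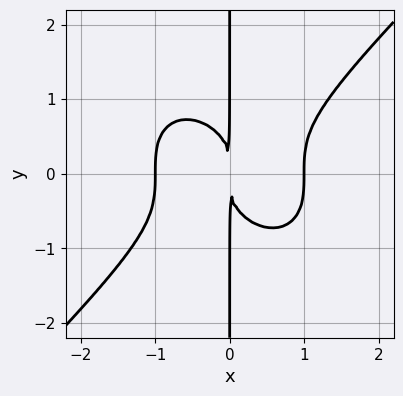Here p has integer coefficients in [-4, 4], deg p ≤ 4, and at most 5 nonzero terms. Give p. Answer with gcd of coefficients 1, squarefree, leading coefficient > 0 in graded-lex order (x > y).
x^4 - x*y^3 - x^2

1. Degree: no degree-3 curve has this shape, so deg p = 4.
2. Reading off the gridlines: among the integer gridlines, it crosses the x-axis at x ∈ {-1, 1}; the visible y-axis segment lies entirely on the curve.
3. Together with the visible shape, these determine p as stated.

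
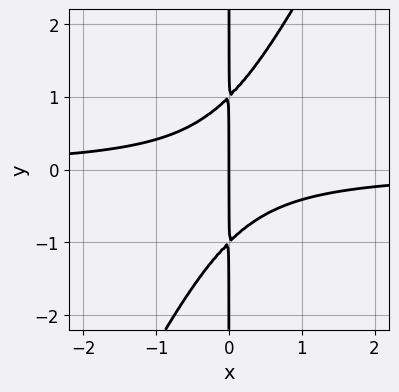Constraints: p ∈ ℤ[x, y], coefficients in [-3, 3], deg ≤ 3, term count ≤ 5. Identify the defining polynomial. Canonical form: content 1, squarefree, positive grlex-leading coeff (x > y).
2*x^2*y - x*y^2 + x

(a) The degree is 3 — the shape is more complex than any degree-2 curve.
(b) Reading off the gridlines: one x-axis crossing is at x = 0; every point of the y-axis in the box is on the curve.
(c) These observations pin down the coefficients.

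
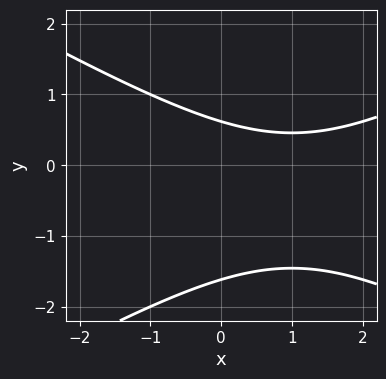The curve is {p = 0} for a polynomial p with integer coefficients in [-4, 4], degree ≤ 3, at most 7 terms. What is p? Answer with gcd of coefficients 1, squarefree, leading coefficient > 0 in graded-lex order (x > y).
x^2 - 3*y^2 - 2*x - 3*y + 3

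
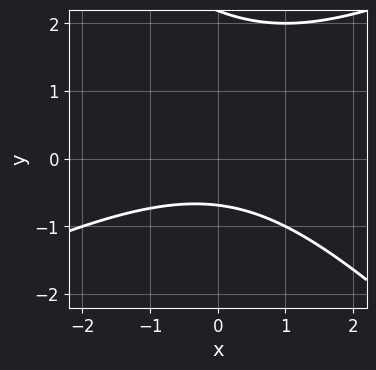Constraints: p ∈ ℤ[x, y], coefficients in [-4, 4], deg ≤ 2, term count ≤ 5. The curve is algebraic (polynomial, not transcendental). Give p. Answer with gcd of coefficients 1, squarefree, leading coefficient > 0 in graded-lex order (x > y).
x^2 - x*y - 2*y^2 + 3*y + 3

First, deg p = 2. No degree-1 curve has this shape.
Next, reading off the gridlines: no x-intercept at any integer in the box.
Finally, solving for integer coefficients yields p as stated.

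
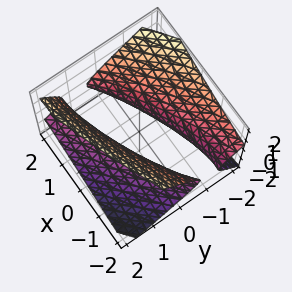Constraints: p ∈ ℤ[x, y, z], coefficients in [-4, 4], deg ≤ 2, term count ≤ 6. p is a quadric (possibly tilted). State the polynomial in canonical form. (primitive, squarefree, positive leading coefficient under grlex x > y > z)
x^2 - 3*x*y + 3*y^2 + 2*y*z - 3*z^2 - 2

1. The picture has 2 separate pieces. They look like related sheets of one shape, so recover p as a whole.
2. The degree is 2 — no degree-1 surface has this shape.
3. Against the integer gridlines: the surface avoids every integer z-axis point in the box.
4. Putting this together gives p.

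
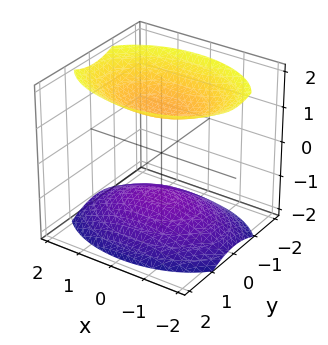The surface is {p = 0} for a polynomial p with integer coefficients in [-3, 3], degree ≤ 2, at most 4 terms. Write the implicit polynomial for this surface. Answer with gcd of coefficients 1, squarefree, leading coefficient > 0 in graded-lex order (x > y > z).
x^2 + 2*y^2 - 2*z^2 + 3

(a) The picture has 2 separate pieces. They look like related sheets of one shape, so recover p as a whole.
(b) Degree: two sheets facing apart; a quadric, so deg p = 2.
(c) Symmetries: mirror symmetry x ↦ −x ⇒ only even powers of x; the z ↦ −z reflection is a symmetry, so z appears only in even powers; the y ↦ −y reflection is a symmetry, so y appears only in even powers.
(d) Checking where it meets the axes: the surface avoids every integer y-axis point in the box; no x-intercept at any integer in the box.
(e) Putting this together gives p.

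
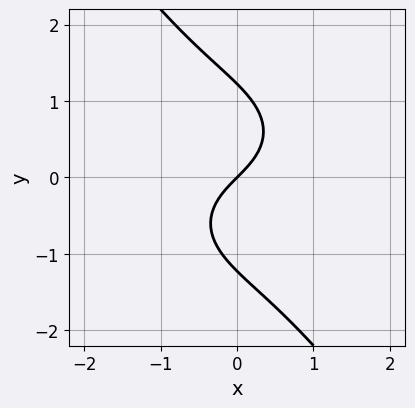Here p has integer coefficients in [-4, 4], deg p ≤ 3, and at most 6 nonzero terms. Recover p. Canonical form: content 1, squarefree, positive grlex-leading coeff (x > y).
2*x^3 + 2*x*y^2 + 2*y^3 + 3*x - 3*y

(a) Degree: a generic line meets the curve in up to 3 points, so deg p = 3.
(b) From the axis intercepts and sections: it crosses the y-axis at the gridline y = 0; it meets the x-axis at x = 0 (among the integer gridlines).
(c) The integer polynomial consistent with all of this is the stated p.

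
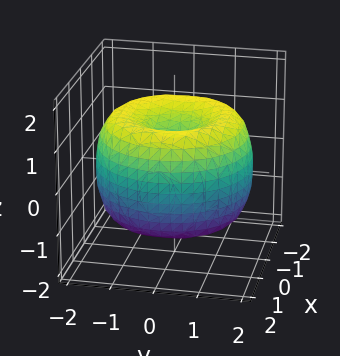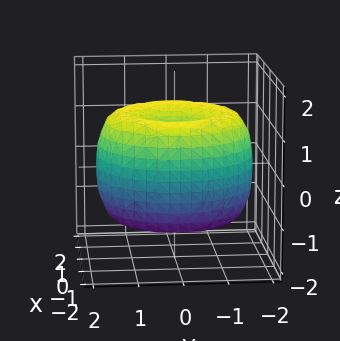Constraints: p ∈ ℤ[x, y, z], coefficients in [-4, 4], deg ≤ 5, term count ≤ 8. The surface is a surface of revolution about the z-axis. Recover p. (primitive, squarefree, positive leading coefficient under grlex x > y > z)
The degree is 4 — the shape is more complex than any degree-3 surface.
Symmetries: every cross-section ⟂ z is a circle, so x, y appear only via x² + y².
Against the integer gridlines: a circular section at z = -1 has radius between 0 and 1.
Assembling these constraints gives the stated polynomial.

x^4 + 2*x^2*y^2 + y^4 - 3*x^2 - 3*y^2 + 2*z^2 - 1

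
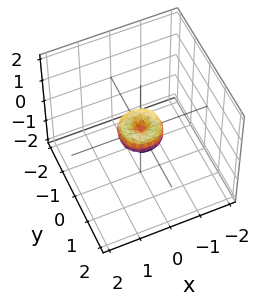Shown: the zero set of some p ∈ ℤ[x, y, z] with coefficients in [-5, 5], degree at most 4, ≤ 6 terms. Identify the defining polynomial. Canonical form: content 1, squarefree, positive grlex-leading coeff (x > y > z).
2*x^4 + 4*x^2*y^2 + 2*y^4 - x^2 - y^2 + z^2

The degree is 4 — the shape is more complex than any degree-3 surface.
Symmetry: every cross-section ⟂ z is a circle, so x, y appear only via x² + y².
Reading off the gridlines: one y-axis crossing is at y = 0; it meets the z-axis at z = 0 (among the integer gridlines).
These observations pin down the coefficients.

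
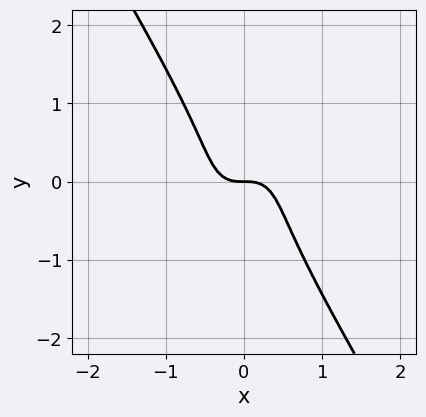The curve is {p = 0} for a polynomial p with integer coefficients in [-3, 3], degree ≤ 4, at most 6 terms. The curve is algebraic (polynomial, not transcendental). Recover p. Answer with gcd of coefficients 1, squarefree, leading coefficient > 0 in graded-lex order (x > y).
deg p = 3. A generic line meets the curve in up to 3 points.
Checking where it meets the axes: one x-axis crossing is at x = 0; it crosses the y-axis at the gridline y = 0.
Together with the visible shape, these determine p as stated.

3*x^3 - x^2*y + y^3 + y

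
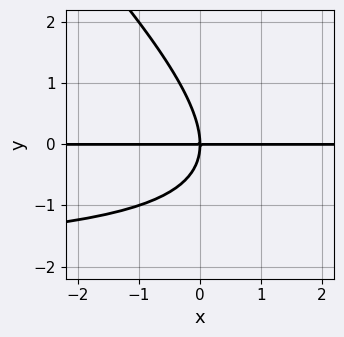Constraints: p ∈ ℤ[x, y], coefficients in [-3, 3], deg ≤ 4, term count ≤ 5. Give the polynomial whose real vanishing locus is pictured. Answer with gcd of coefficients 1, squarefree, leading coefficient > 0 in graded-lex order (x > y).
1. Degree: the shape is more complex than any degree-2 curve, so deg p = 3.
2. Reading off the gridlines: it meets the y-axis at y = 0 (among the integer gridlines); the visible x-axis segment lies entirely on the curve.
3. Fitting integer coefficients to these (and the overall shape) gives p.

x*y^2 + y^3 + 2*x*y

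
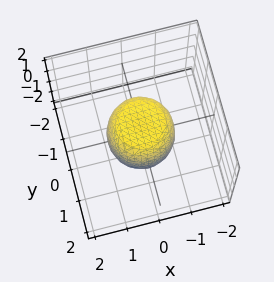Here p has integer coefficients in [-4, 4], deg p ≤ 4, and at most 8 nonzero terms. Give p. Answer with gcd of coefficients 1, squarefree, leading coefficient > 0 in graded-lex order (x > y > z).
1. deg p = 4. The shape is more complex than any degree-3 surface.
2. Symmetries: every cross-section ⟂ z is a circle, so x, y appear only via x² + y².
3. Observable constraints: among the integer gridlines, it crosses the z-axis at z ∈ {-1, 1}; a circular section at z = 1 has radius between 0 and 1.
4. The integer polynomial consistent with all of this is the stated p. Check: (0, -1, 0) on the y-axis lies on the surface, and p(0, -1, 0) = 0. ✓

2*x^4 + 4*x^2*y^2 + 2*y^4 - x^2 - y^2 + z^2 - 1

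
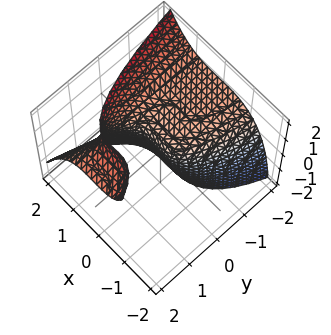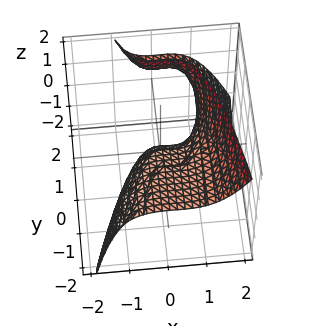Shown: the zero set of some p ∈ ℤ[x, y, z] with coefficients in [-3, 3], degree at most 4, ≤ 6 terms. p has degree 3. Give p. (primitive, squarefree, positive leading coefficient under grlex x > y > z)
2*x^3 - x^2 + 3*y*z - z^2 - 3*y

1. deg p = 3. No degree-2 surface has this shape.
2. From the axis intercepts and sections: it crosses the y-axis at the gridline y = 0; it crosses the z-axis at the gridline z = 0; it meets the x-axis at x = 0 (among the integer gridlines).
3. Together with the visible shape, these determine p as stated.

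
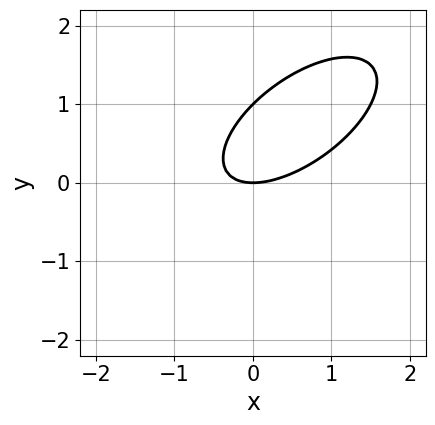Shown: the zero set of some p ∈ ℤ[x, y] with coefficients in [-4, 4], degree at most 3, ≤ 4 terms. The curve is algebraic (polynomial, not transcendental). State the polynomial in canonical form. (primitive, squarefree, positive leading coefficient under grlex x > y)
2*x^2 - 3*x*y + 3*y^2 - 3*y

The degree is 2 — no degree-1 curve has this shape.
Against the integer gridlines: it meets the x-axis at x = 0 (among the integer gridlines); among the integer gridlines, it crosses the y-axis at y ∈ {0, 1}.
Matching integer coefficients to the picture gives p.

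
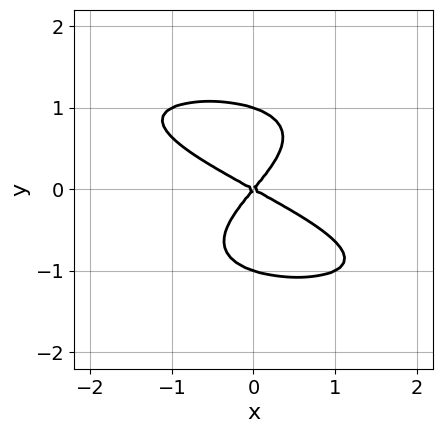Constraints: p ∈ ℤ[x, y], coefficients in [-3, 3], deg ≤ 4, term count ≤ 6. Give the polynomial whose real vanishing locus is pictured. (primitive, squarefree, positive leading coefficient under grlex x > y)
First, deg p = 4. A generic line meets the curve in up to 4 points.
Then, from the axis intercepts and sections: among the integer gridlines, it crosses the y-axis at y ∈ {-1, 0, 1}; it meets the x-axis at x = 0 (among the integer gridlines).
Finally, fitting integer coefficients to these (and the overall shape) gives p.

3*y^4 + 2*x^2 + 2*x*y - 3*y^2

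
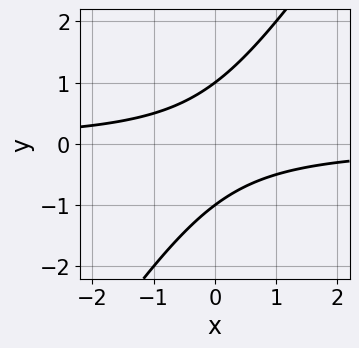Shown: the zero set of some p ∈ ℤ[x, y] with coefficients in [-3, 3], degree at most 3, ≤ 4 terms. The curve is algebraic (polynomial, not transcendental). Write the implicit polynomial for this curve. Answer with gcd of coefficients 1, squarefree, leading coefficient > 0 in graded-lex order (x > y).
3*x*y - 2*y^2 + 2

(a) deg p = 2. No degree-1 curve has this shape.
(b) From the visible intercepts: it misses every integer gridline on the x-axis; among the integer gridlines, it crosses the y-axis at y ∈ {-1, 1}.
(c) Solving for integer coefficients yields p as stated.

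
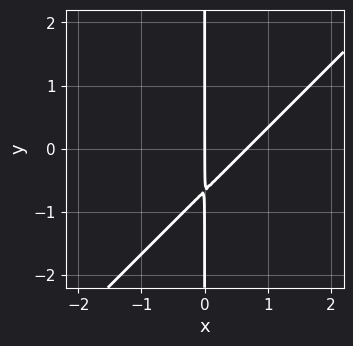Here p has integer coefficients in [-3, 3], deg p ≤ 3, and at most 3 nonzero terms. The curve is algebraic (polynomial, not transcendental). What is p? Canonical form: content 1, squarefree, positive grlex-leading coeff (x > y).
3*x^2 - 3*x*y - 2*x

(a) deg p = 2. A generic line meets the curve in up to 2 points.
(b) From the visible intercepts: the visible y-axis segment lies entirely on the curve; one x-axis crossing is at x = 0.
(c) The integer polynomial consistent with all of this is the stated p.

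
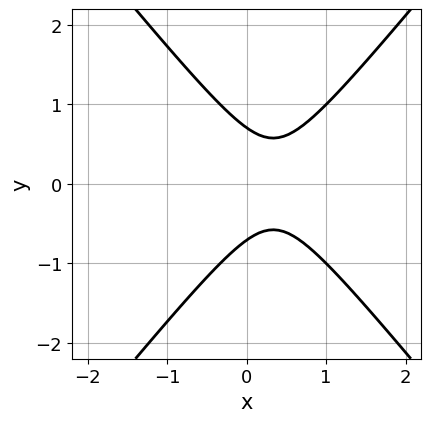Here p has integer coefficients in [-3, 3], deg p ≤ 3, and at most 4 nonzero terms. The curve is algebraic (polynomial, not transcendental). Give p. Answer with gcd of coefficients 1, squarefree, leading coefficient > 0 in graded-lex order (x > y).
First, degree: a generic line meets the curve in up to 2 points, so deg p = 2.
Next, symmetries: it's symmetric under y → −y, forcing even powers of y.
Then, against the integer gridlines: the curve avoids every integer x-axis point in the box.
Finally, the integer polynomial consistent with all of this is the stated p.

3*x^2 - 2*y^2 - 2*x + 1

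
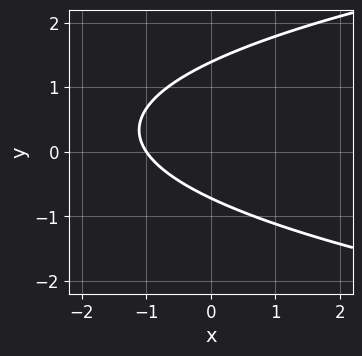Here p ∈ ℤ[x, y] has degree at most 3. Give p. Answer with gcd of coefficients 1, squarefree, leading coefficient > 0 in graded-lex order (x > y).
3*y^2 - 3*x - 2*y - 3

1. The degree is 2 — a generic line meets the curve in up to 2 points.
2. From the axis intercepts and sections: it crosses the x-axis at the gridline x = -1.
3. Putting this together gives p.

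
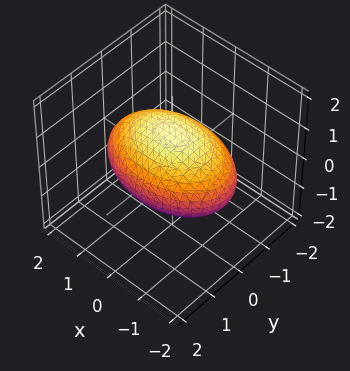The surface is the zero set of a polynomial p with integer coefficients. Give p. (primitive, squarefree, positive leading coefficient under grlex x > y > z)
x^2 + 2*y^2 + 3*z^2 - 3

(a) The degree is 2 — a closed, bounded, convex surface; a quadric.
(b) Symmetries: the x ↦ −x reflection is a symmetry, so x appears only in even powers; it's symmetric under y → −y, forcing even powers of y; it's symmetric under z → −z, forcing even powers of z.
(c) Observable constraints: among the integer gridlines, it crosses the z-axis at z ∈ {-1, 1}.
(d) Fitting integer coefficients to these (and the overall shape) gives p.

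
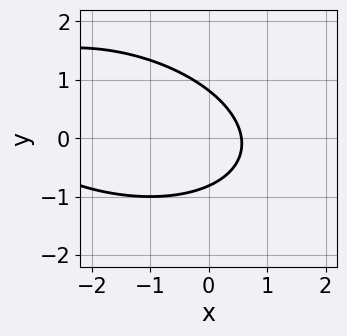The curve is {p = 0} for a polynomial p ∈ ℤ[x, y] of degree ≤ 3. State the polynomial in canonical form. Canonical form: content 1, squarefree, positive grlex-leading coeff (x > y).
(a) deg p = 2. A generic line meets the curve in up to 2 points.
(b) Solving for integer coefficients yields p as stated.

x^2 + x*y + 3*y^2 + 3*x - 2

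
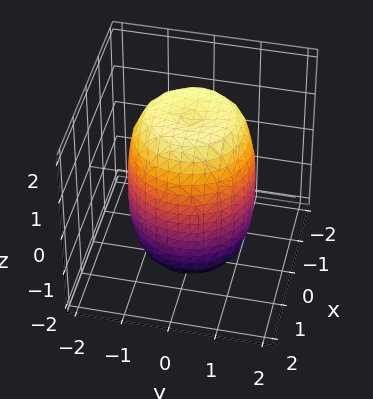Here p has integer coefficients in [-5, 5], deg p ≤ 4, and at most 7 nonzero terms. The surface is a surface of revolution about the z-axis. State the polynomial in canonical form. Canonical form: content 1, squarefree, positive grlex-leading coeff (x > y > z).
2*x^4 + 4*x^2*y^2 + 2*y^4 - 2*x^2 - 2*y^2 + z^2 - 3

1. The degree is 4 — the shape is more complex than any degree-3 surface.
2. Symmetries: rotational symmetry about the z-axis ⇒ p depends on x, y only through x² + y².
3. Observable constraints: a circular section at z = 0 has radius between 1 and 2.
4. The integer polynomial consistent with all of this is the stated p.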